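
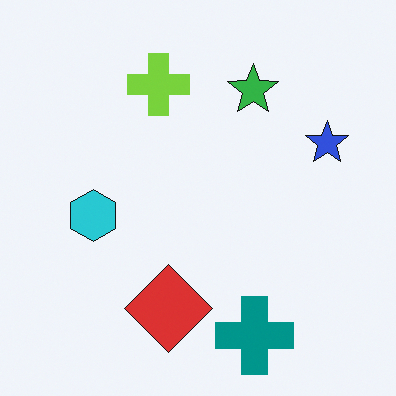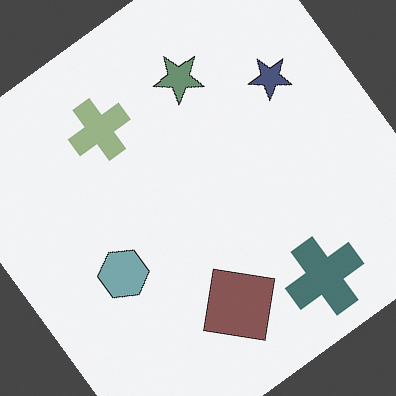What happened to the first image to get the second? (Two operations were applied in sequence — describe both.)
The image was made much more muted (saturation change), then rotated counter-clockwise by a large amount — several tens of degrees.

All colors are more muted and greyish — a global saturation change. Every shape is tilted by the same angle and the image corners show triangular fill wedges — a whole-image rotation by a non-right angle.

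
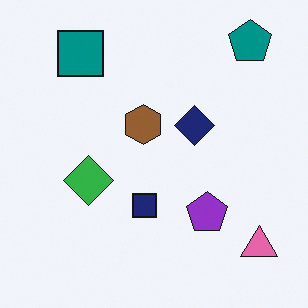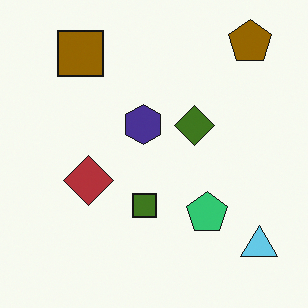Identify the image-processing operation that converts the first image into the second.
The image was hue-shifted by a large amount.

Every shape's color has rotated by the same amount around the hue wheel — a uniform hue shift.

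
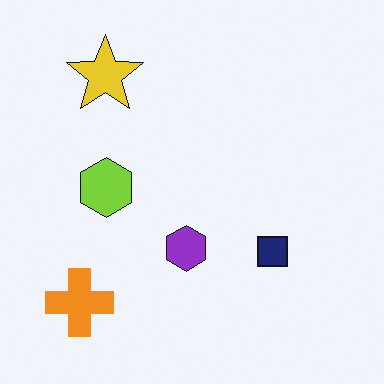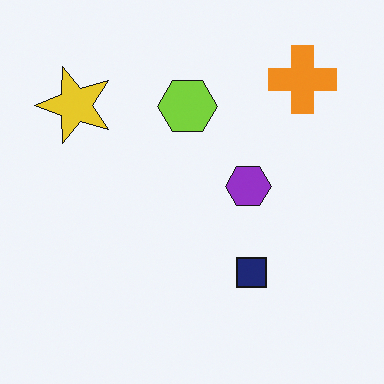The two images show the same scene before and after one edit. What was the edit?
The second image is the first transposed (reflected across the top-left ↔ bottom-right diagonal).

Shapes have swapped their row and column positions — what was in the top-right is now in the bottom-left — a diagonal reflection.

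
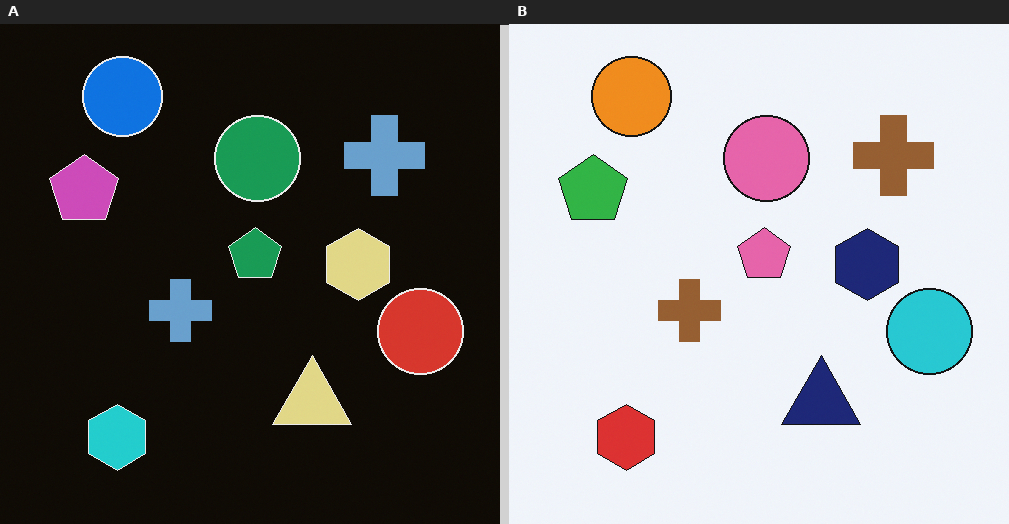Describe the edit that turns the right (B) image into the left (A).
The transformation is: color-inverted (negative).

The light background has become dark and every shape's color is its complement — a photographic negative.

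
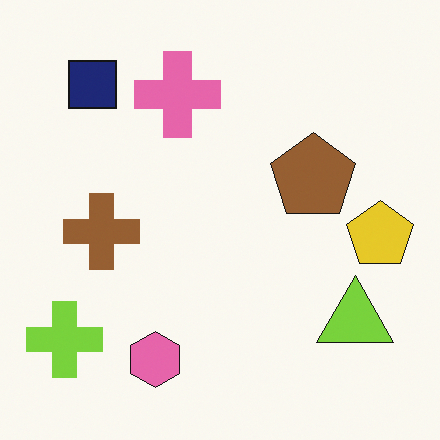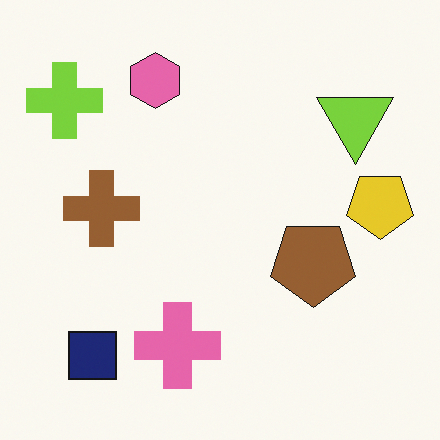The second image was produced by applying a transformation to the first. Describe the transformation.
It was flipped vertically (top ↔ bottom).

The pink hexagon is in the bottom of the first image and the top of the second — shapes on opposite sides of the horizontal midline have swapped in a mirror flip.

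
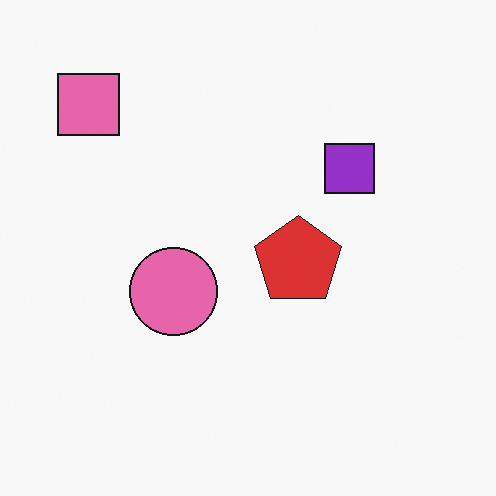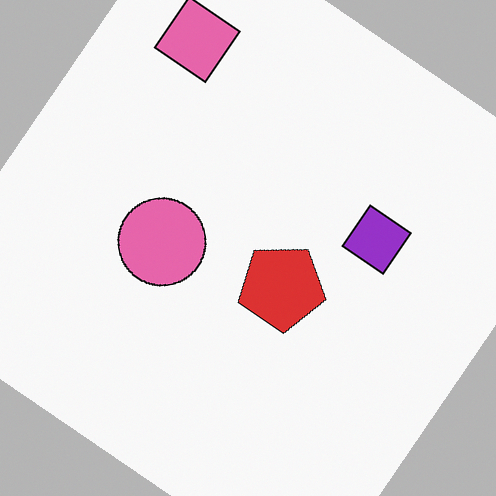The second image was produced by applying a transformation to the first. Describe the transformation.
This is the original image rotated clockwise by a large amount — several tens of degrees.

Every shape is tilted by the same angle and the image corners show triangular fill wedges — a whole-image rotation by a non-right angle.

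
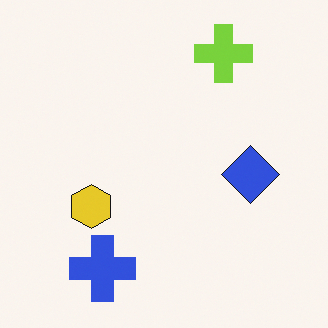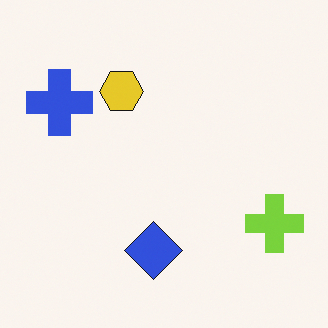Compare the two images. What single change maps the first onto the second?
This is the original image rotated 90° clockwise.

The lime cross sits in the top-right of the first image and the bottom-right of the second — consistent with a whole-image 90° clockwise rotation.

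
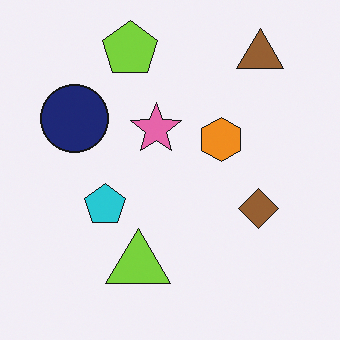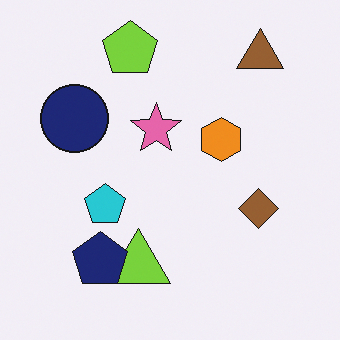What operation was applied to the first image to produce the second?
This is the original image overlaid with an additional navy pentagon.

A navy pentagon appears in the second image that is absent from the first.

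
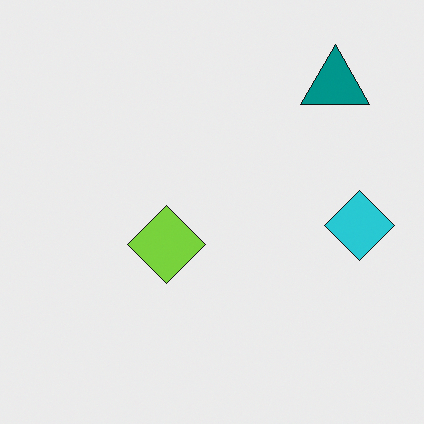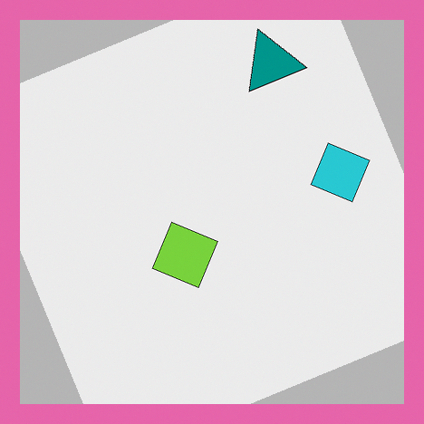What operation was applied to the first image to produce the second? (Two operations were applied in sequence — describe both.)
It was rotated counter-clockwise by a moderate amount, then framed with a pink border.

Every shape is tilted by the same angle and the image corners show triangular fill wedges — a whole-image rotation by a non-right angle. A solid pink frame runs around the edge of the second image, with the content slightly shrunk inside it.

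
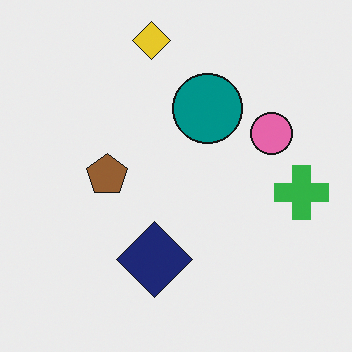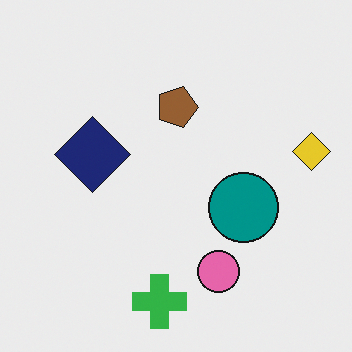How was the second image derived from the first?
This is the original image rotated 90° clockwise.

The yellow diamond sits in the top of the first image and the right of the second — consistent with a whole-image 90° clockwise rotation.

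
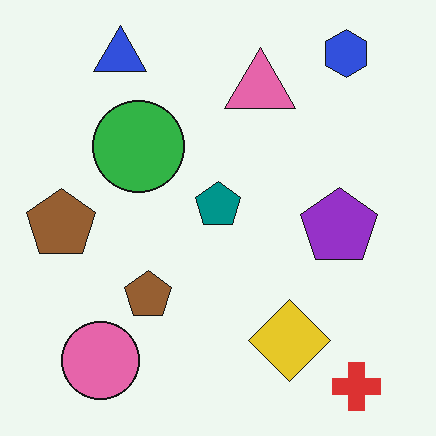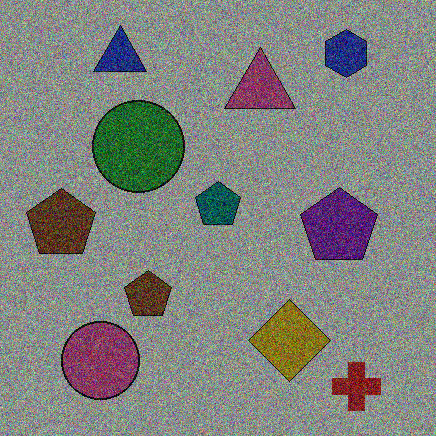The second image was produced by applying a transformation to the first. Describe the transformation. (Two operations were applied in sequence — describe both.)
The image was darkened a lot, then degraded with a thick layer of grain.

Every pixel — background and shapes alike — is uniformly darkened. Random speckle covers the whole image, including the flat background.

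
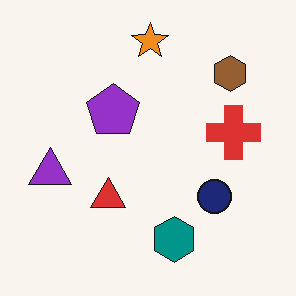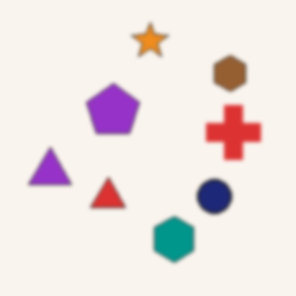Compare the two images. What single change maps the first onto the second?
This is the original image lightly blurred.

Shape edges and outlines are uniformly softened across the whole image.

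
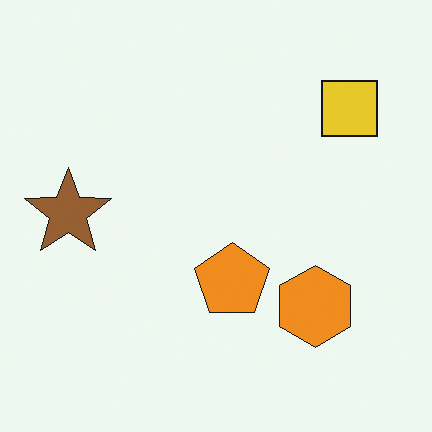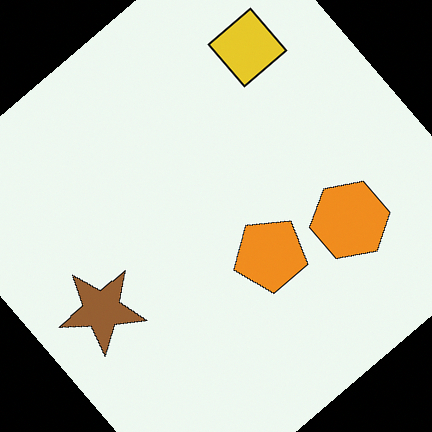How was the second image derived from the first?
The image was rotated counter-clockwise by a large amount — several tens of degrees.

Every shape is tilted by the same angle and the image corners show triangular fill wedges — a whole-image rotation by a non-right angle.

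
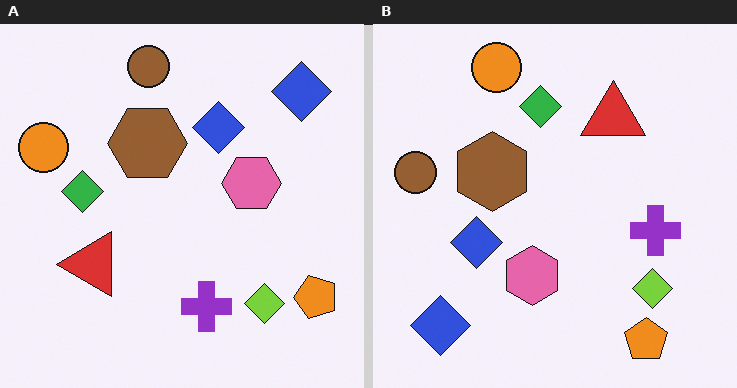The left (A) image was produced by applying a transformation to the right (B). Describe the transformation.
This is the original image transposed (reflected across the top-left ↔ bottom-right diagonal).

Shapes have swapped their row and column positions — what was in the top-right is now in the bottom-left — a diagonal reflection.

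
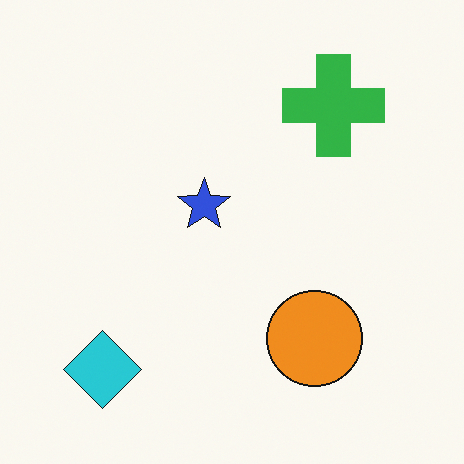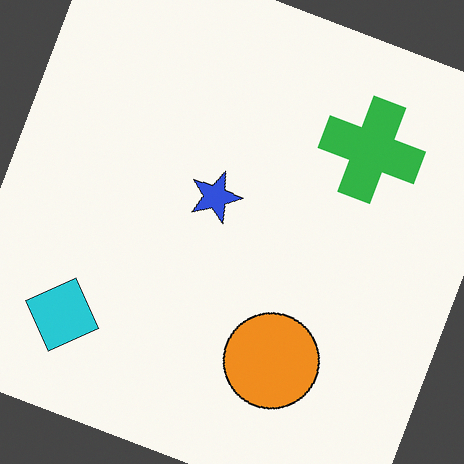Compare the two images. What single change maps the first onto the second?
Rotated clockwise by a clearly visible amount.

Every shape is tilted by the same angle and the image corners show triangular fill wedges — a whole-image rotation by a non-right angle.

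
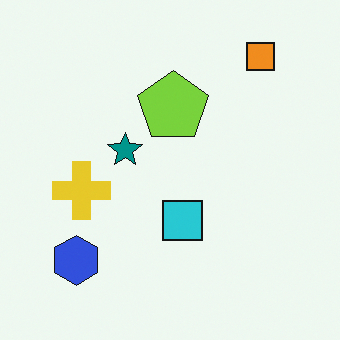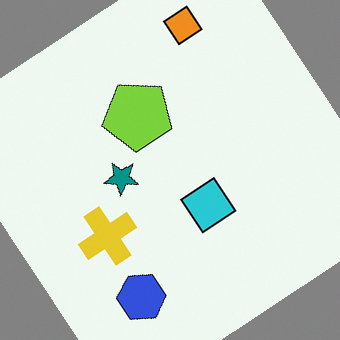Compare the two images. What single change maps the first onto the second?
The transformation is: rotated counter-clockwise by a large amount — several tens of degrees.

Every shape is tilted by the same angle and the image corners show triangular fill wedges — a whole-image rotation by a non-right angle.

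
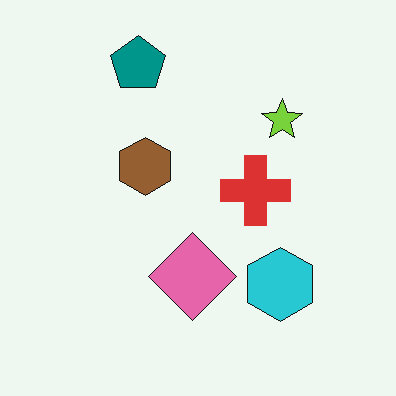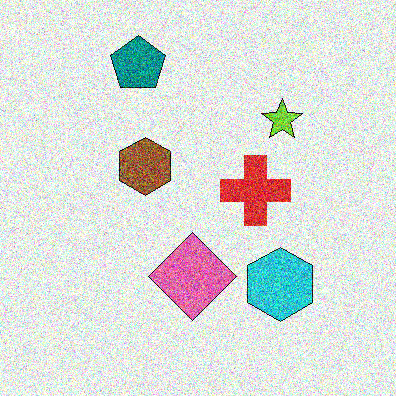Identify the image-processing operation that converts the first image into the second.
The image was degraded with heavy additive noise.

Random speckle covers the whole image, including the flat background.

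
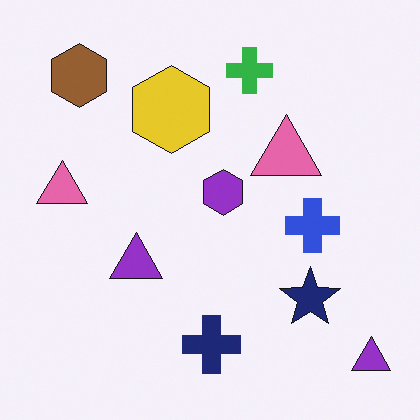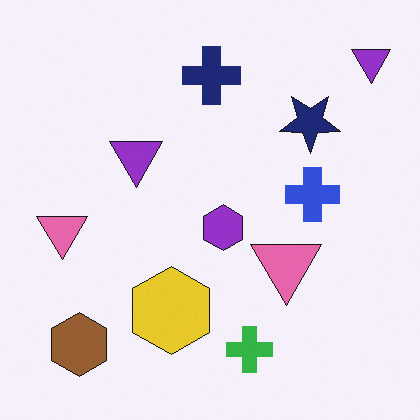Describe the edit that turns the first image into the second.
Flipped vertically (top ↔ bottom).

The green cross is in the top of the first image and the bottom of the second — shapes on opposite sides of the horizontal midline have swapped in a mirror flip.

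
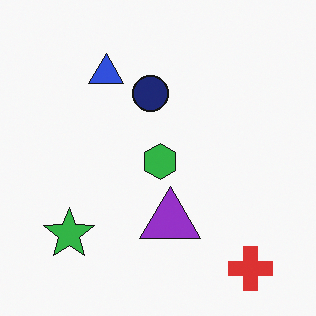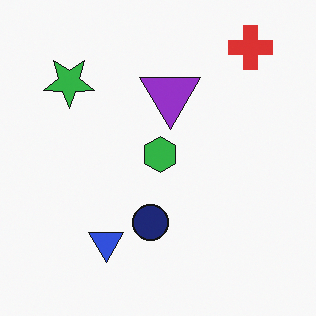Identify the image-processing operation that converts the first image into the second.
The image was flipped vertically (top ↔ bottom).

The red cross is in the bottom-right of the first image and the top-right of the second — shapes on opposite sides of the horizontal midline have swapped in a mirror flip.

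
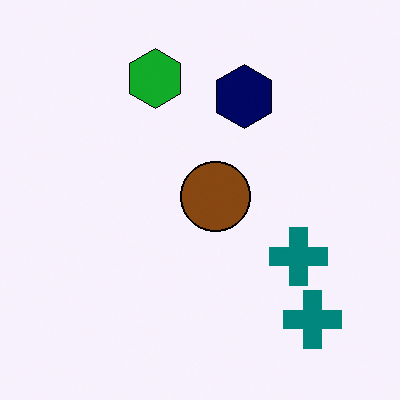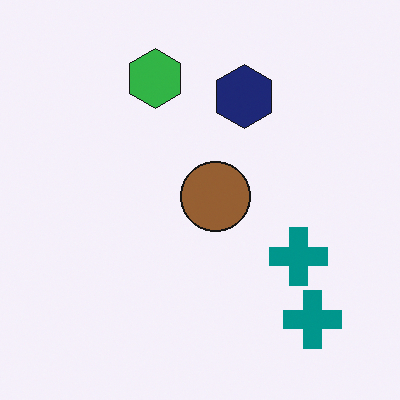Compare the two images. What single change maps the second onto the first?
The transformation is: given slightly increased contrast.

Tones are pushed away from mid-grey across the whole image — a global contrast change.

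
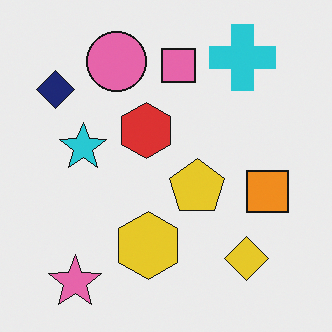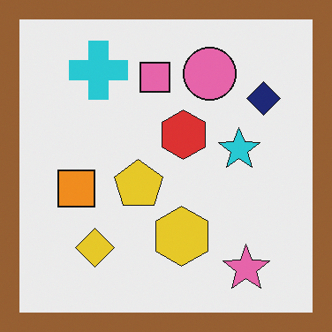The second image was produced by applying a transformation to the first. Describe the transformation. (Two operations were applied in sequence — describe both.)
The second image is the first flipped horizontally (left ↔ right), then framed with a brown border.

The navy diamond is in the top-left of the first image and the top-right of the second — shapes on opposite sides of the vertical midline have swapped in a mirror flip. A solid brown frame runs around the edge of the second image, with the content slightly shrunk inside it.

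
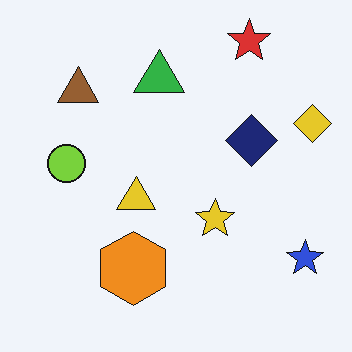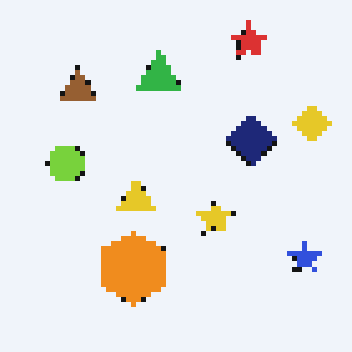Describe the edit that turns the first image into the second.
Mildly pixelated.

Shapes are reduced to large square blocks; fine edges and outlines are lost — a downscale-then-upscale (mosaic) effect.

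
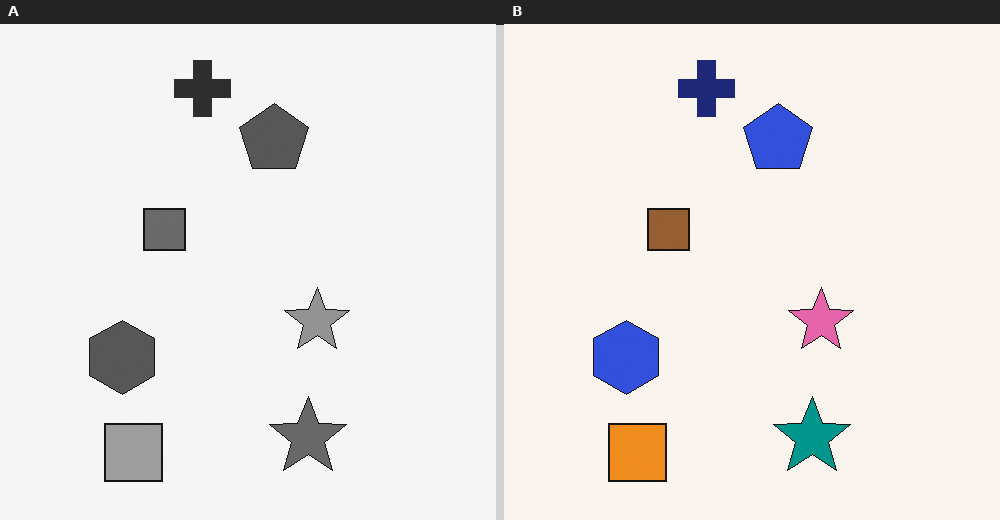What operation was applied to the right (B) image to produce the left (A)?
This is the original image converted to grayscale.

All color is removed — every shape is now a shade of grey.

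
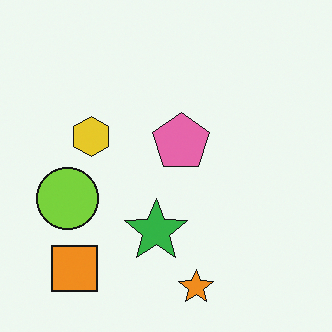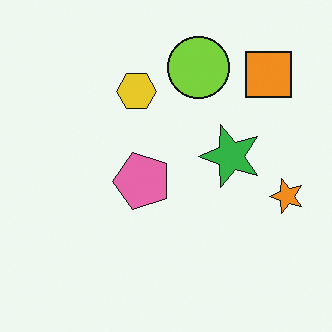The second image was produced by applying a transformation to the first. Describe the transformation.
Transposed (reflected across the top-left ↔ bottom-right diagonal).

Shapes have swapped their row and column positions — what was in the top-right is now in the bottom-left — a diagonal reflection.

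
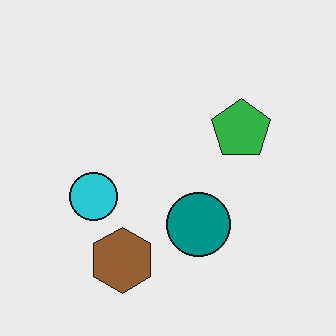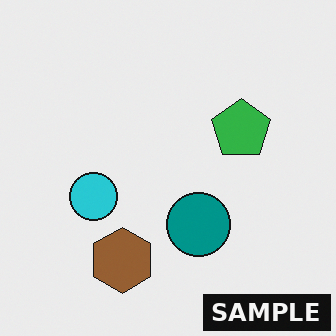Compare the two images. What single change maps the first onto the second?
Watermarked with the text "SAMPLE" in the lower-right corner.

A dark label reading "SAMPLE" appears in the lower-right corner.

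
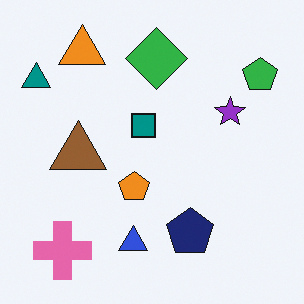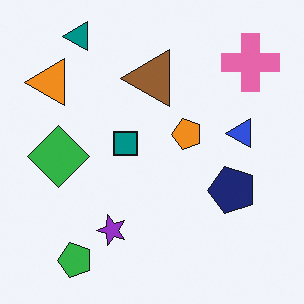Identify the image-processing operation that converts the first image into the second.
The transformation is: transposed (reflected across the top-left ↔ bottom-right diagonal).

Shapes have swapped their row and column positions — what was in the top-right is now in the bottom-left — a diagonal reflection.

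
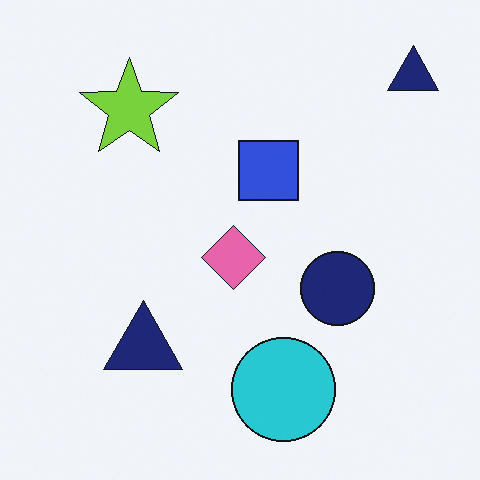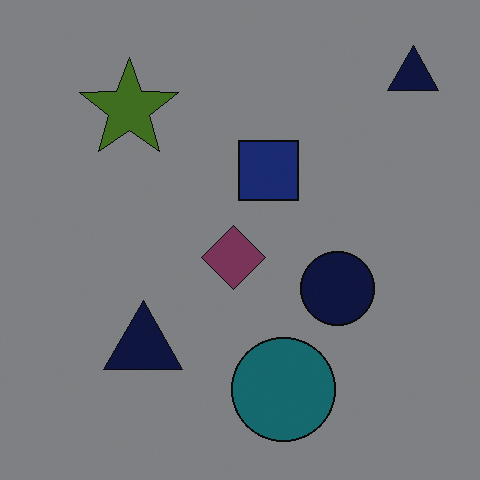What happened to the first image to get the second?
The image was noticeably darkened.

Every pixel — background and shapes alike — is uniformly darkened.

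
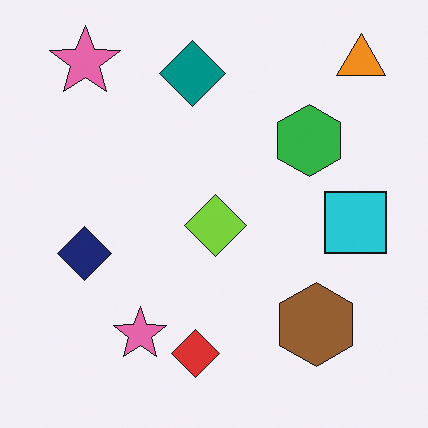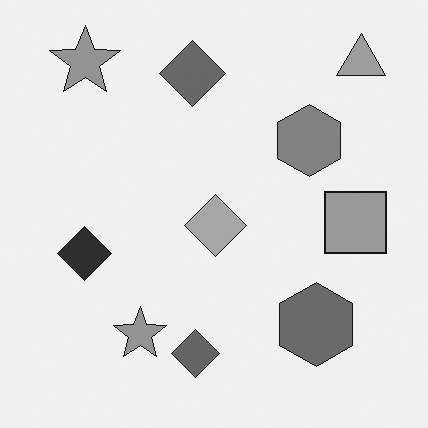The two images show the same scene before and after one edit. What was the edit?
The second image is the first converted to grayscale.

All color is removed — every shape is now a shade of grey.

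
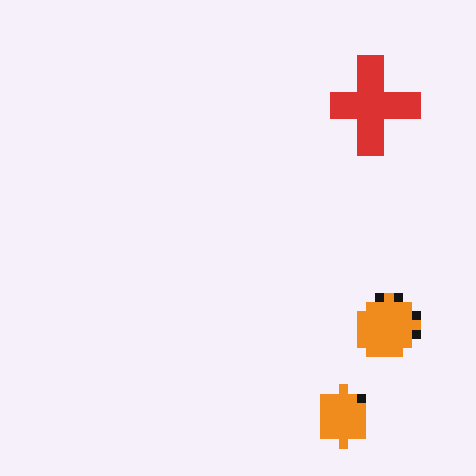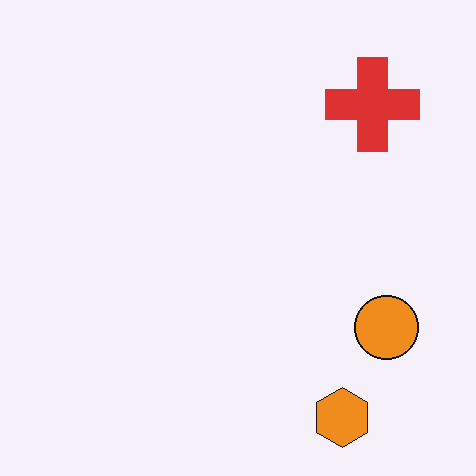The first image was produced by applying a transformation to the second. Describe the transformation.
It was heavily pixelated into large blocks.

Shapes are reduced to large square blocks; fine edges and outlines are lost — a downscale-then-upscale (mosaic) effect.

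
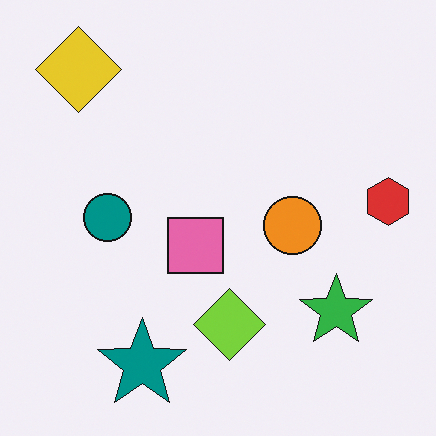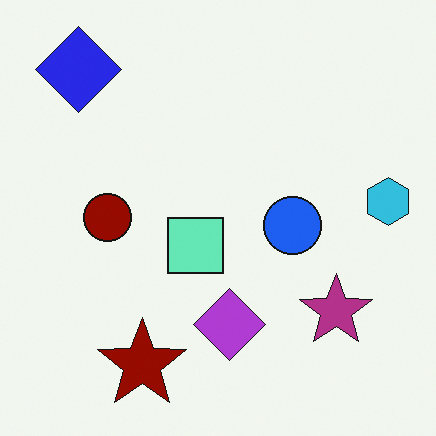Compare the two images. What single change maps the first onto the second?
Hue-shifted through roughly half the color wheel.

Every shape's color has rotated by the same amount around the hue wheel — a uniform hue shift.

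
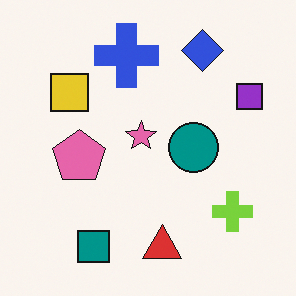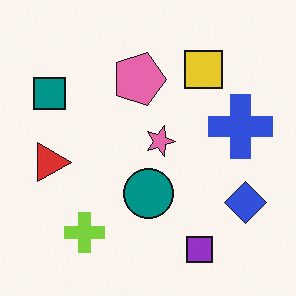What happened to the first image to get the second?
The image was rotated 90° clockwise.

The purple square sits in the top-right of the first image and the bottom-right of the second — consistent with a whole-image 90° clockwise rotation.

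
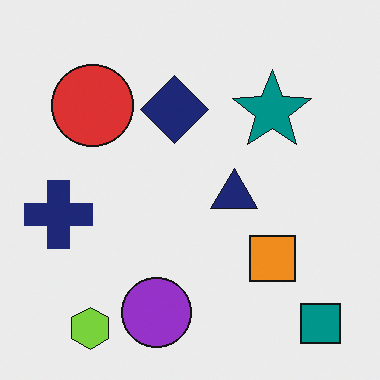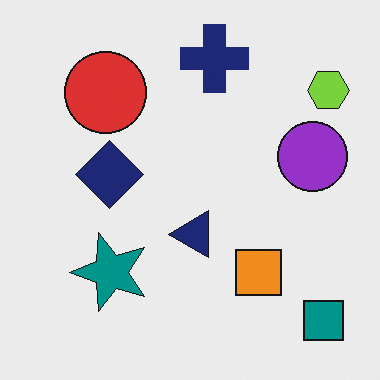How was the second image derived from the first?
The second image is the first transposed (reflected across the top-left ↔ bottom-right diagonal).

Shapes have swapped their row and column positions — what was in the top-right is now in the bottom-left — a diagonal reflection.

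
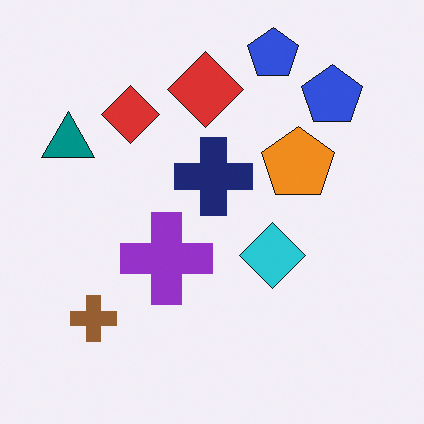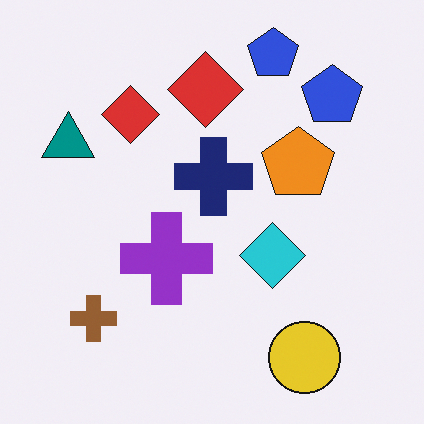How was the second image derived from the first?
The image was overlaid with an additional yellow circle.

A yellow circle appears in the second image that is absent from the first.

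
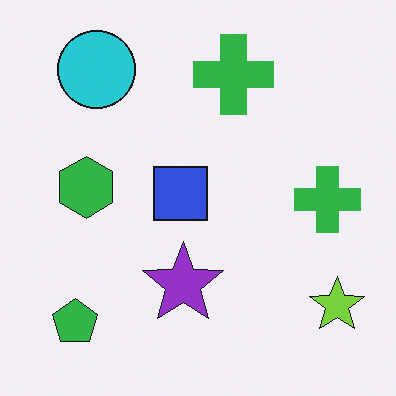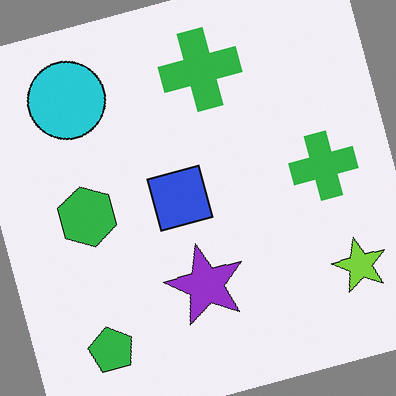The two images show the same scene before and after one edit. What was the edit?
This is the original image rotated counter-clockwise by a clearly visible amount.

Every shape is tilted by the same angle and the image corners show triangular fill wedges — a whole-image rotation by a non-right angle.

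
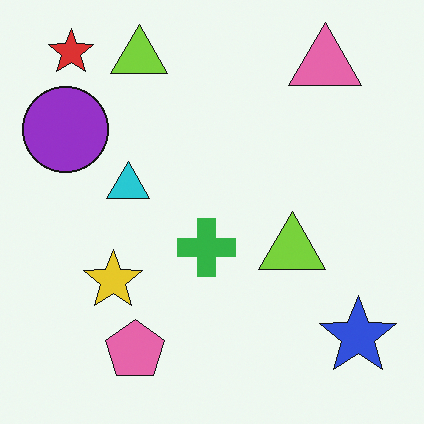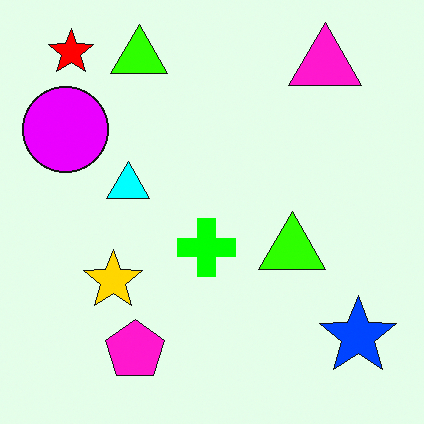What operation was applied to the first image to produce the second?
The image was made much more vivid (saturation change).

All colors are more vivid — a global saturation change.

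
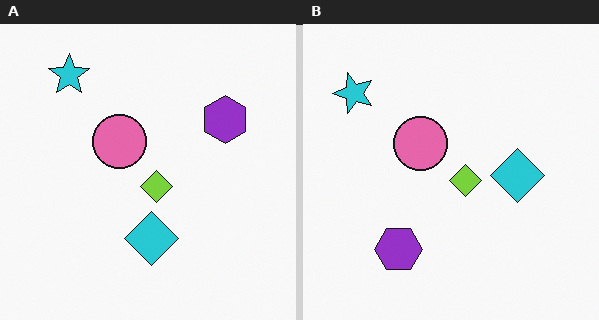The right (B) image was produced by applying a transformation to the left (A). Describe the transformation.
It was transposed (reflected across the top-left ↔ bottom-right diagonal).

Shapes have swapped their row and column positions — what was in the top-right is now in the bottom-left — a diagonal reflection.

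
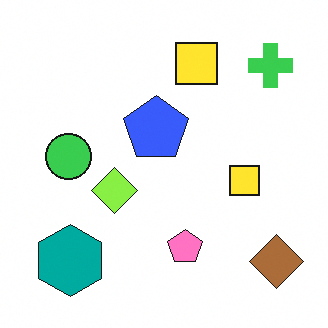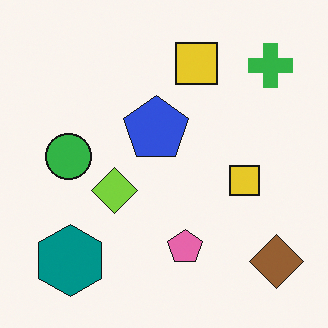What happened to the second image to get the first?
The first image is the second brightened a little.

Every pixel — background and shapes alike — is uniformly brightened.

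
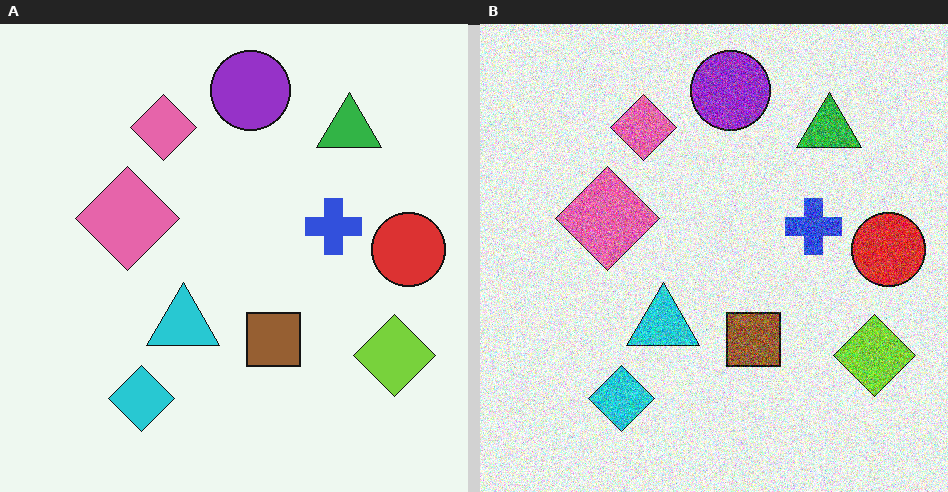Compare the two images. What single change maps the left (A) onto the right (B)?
The right (B) image is the left (A) degraded with heavy additive noise.

Random speckle covers the whole image, including the flat background.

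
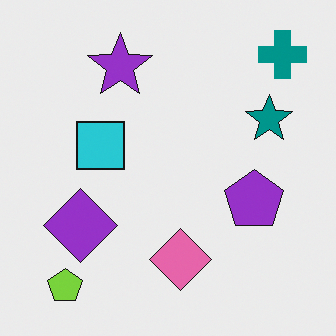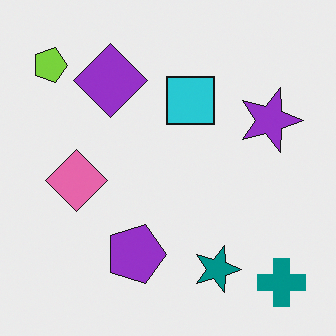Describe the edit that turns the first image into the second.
The image was rotated 90° clockwise.

The teal cross sits in the top-right of the first image and the bottom-right of the second — consistent with a whole-image 90° clockwise rotation.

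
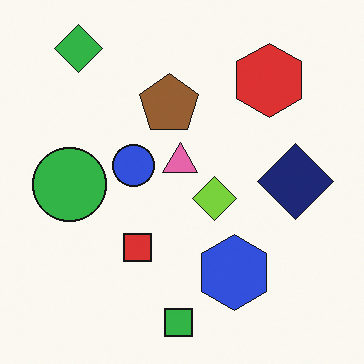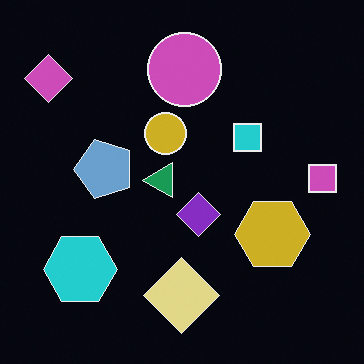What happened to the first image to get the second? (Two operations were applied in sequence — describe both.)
The image was color-inverted (negative), then transposed (reflected across the top-left ↔ bottom-right diagonal).

The light background has become dark and every shape's color is its complement — a photographic negative. Shapes have swapped their row and column positions — what was in the top-right is now in the bottom-left — a diagonal reflection.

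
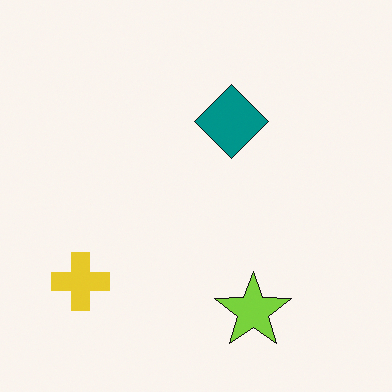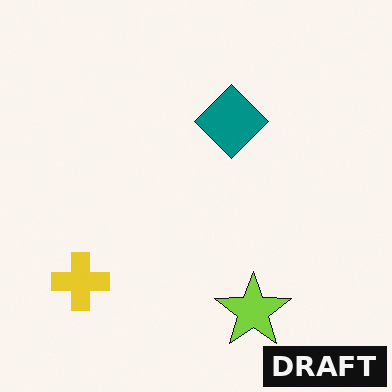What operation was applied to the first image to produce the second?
The transformation is: watermarked with the text "DRAFT" in the lower-right corner.

A dark label reading "DRAFT" appears in the lower-right corner.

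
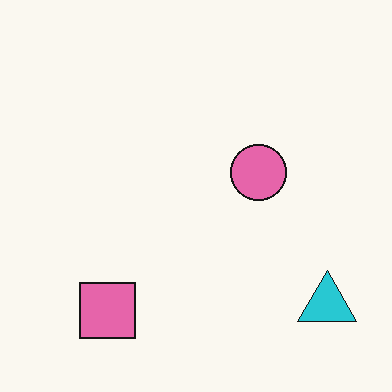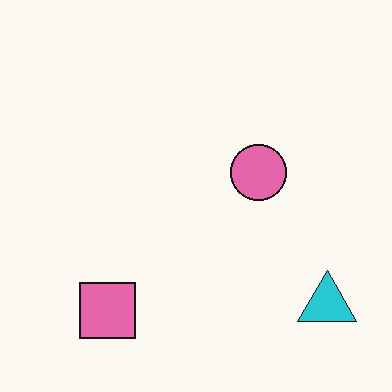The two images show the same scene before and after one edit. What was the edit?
JPEG-compressed with visible artifacts.

Blocky 8×8 compression artifacts appear around shape edges and the flat background shows ringing — characteristic JPEG degradation.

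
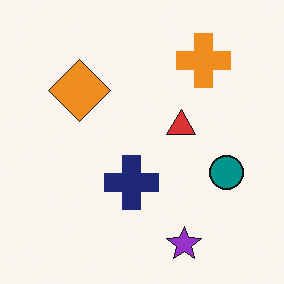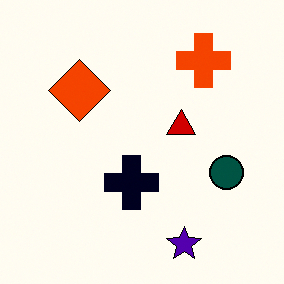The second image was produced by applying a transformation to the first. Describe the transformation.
The transformation is: given much higher contrast.

Tones are pushed away from mid-grey across the whole image — a global contrast change.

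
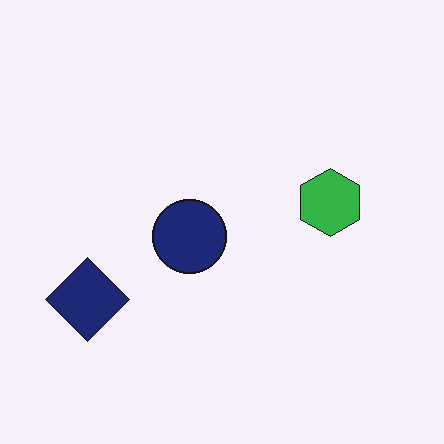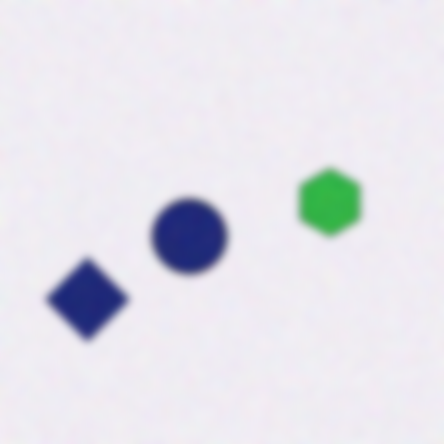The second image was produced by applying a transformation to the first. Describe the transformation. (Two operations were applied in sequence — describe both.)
This is the original image degraded with moderate additive noise, then moderately blurred.

Random speckle covers the whole image, including the flat background. Shape edges and outlines are uniformly softened across the whole image.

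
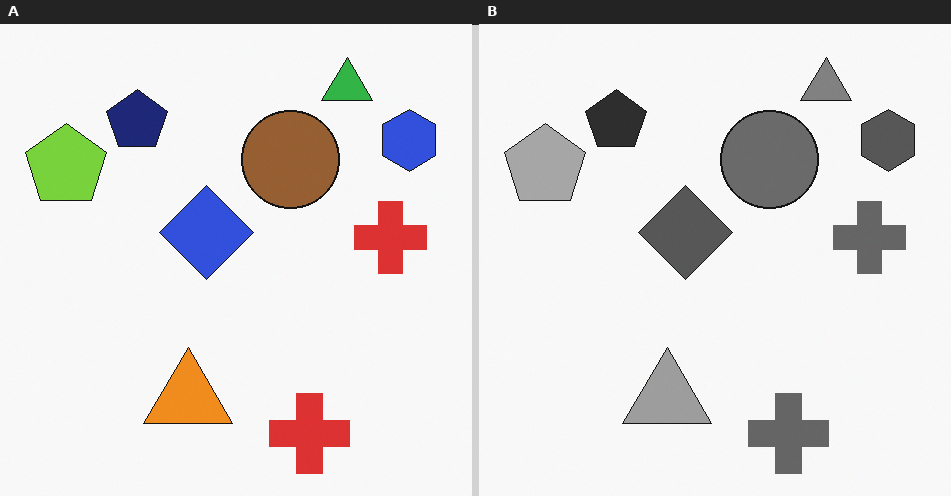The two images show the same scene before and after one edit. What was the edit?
Converted to grayscale.

All color is removed — every shape is now a shade of grey.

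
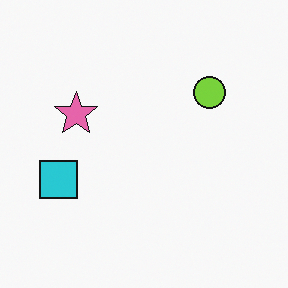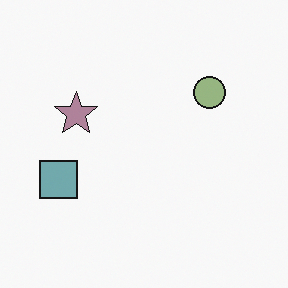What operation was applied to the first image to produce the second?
It was heavily desaturated.

All colors are more muted and greyish — a global saturation change.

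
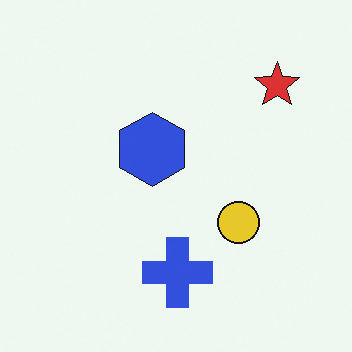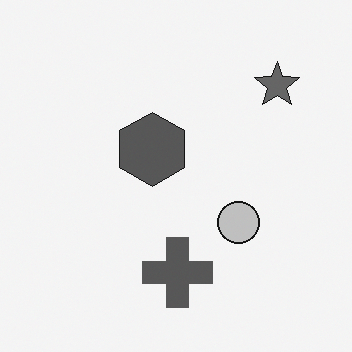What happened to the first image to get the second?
Converted to grayscale.

All color is removed — every shape is now a shade of grey.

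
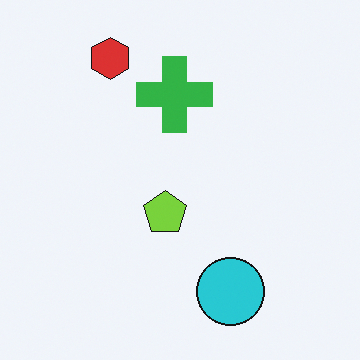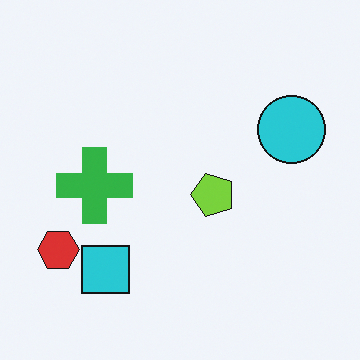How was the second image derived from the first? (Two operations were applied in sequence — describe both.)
This is the original image rotated 90° counter-clockwise, then overlaid with an additional cyan square.

The red hexagon sits in the top-left of the first image and the bottom-left of the second — consistent with a whole-image 90° counter-clockwise rotation. A cyan square appears in the second image that is absent from the first.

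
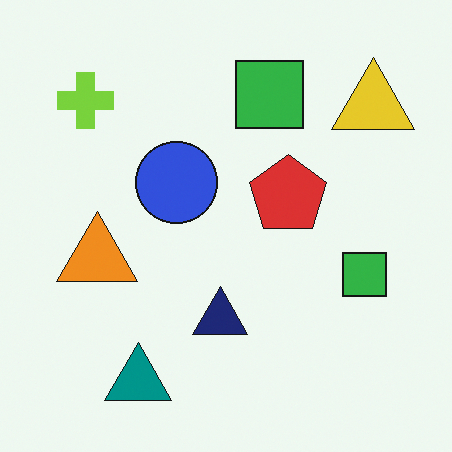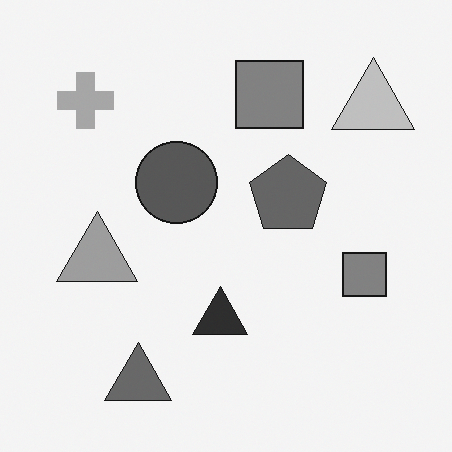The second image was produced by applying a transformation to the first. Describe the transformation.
Converted to grayscale.

All color is removed — every shape is now a shade of grey.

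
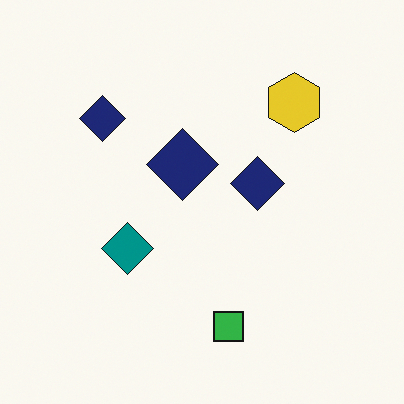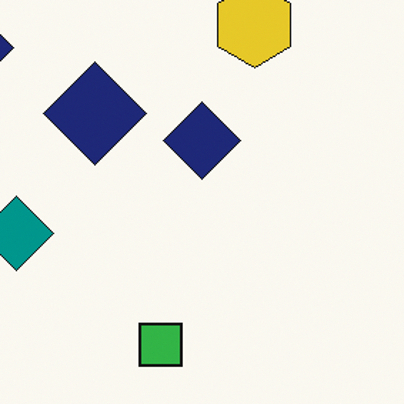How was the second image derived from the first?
Cropped slightly and scaled back up.

The visible shapes are larger and the field of view is narrower; shapes near the original edges may be partly or wholly outside the frame — a crop-and-rescale.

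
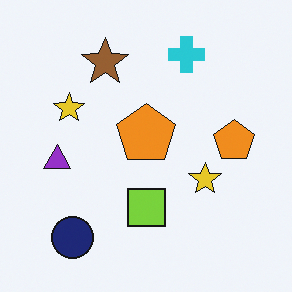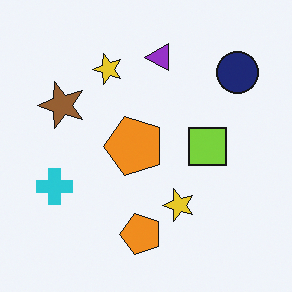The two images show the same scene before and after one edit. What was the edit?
Transposed (reflected across the top-left ↔ bottom-right diagonal).

Shapes have swapped their row and column positions — what was in the top-right is now in the bottom-left — a diagonal reflection.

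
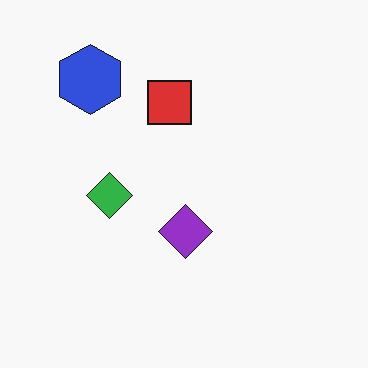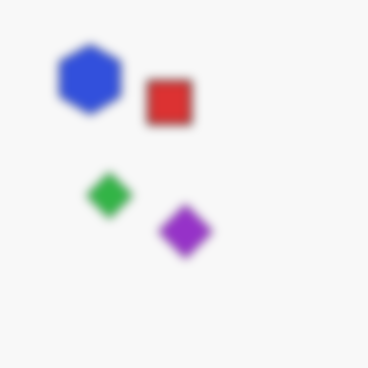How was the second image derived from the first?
Heavily blurred.

Shape edges and outlines are uniformly softened across the whole image.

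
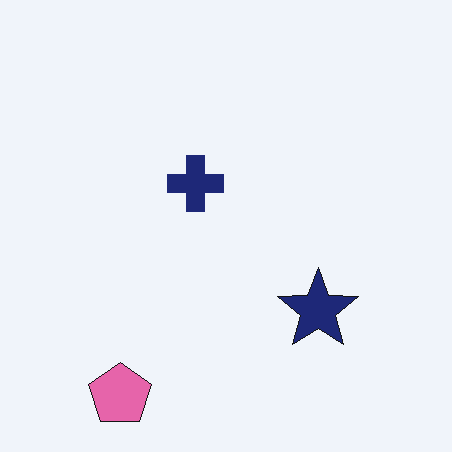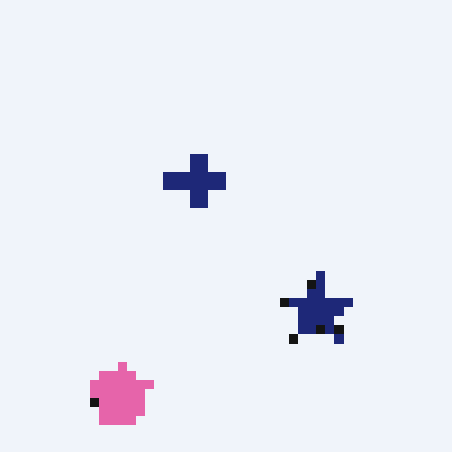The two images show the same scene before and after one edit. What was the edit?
The second image is the first coarsely pixelated.

Shapes are reduced to large square blocks; fine edges and outlines are lost — a downscale-then-upscale (mosaic) effect.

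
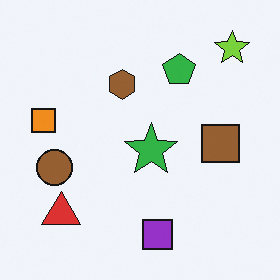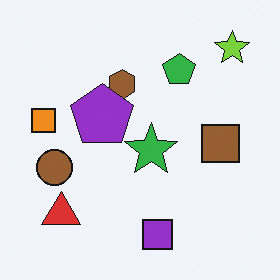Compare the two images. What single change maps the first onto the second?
The image was overlaid with an additional purple pentagon.

A purple pentagon appears in the second image that is absent from the first.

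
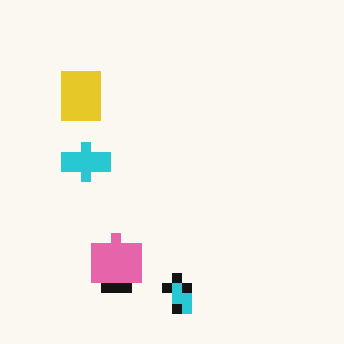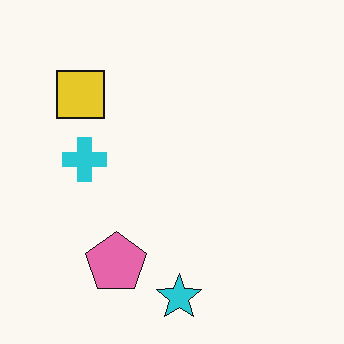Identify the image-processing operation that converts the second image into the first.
The transformation is: coarsely pixelated.

Shapes are reduced to large square blocks; fine edges and outlines are lost — a downscale-then-upscale (mosaic) effect.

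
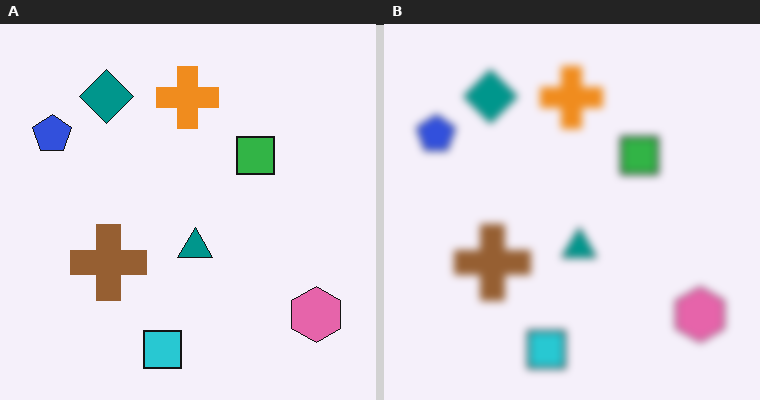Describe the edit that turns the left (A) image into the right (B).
It was noticeably gaussian-blurred.

Shape edges and outlines are uniformly softened across the whole image.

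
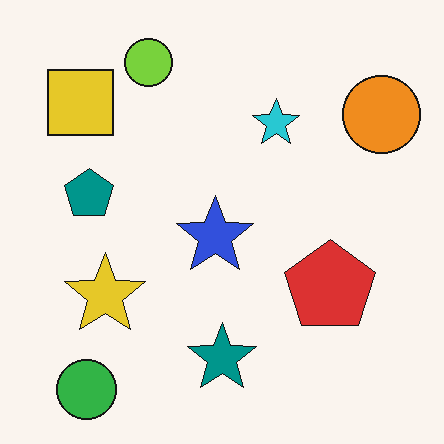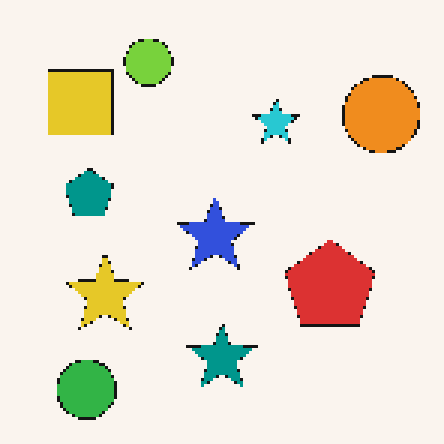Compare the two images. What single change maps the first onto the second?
Mildly pixelated.

Shapes are reduced to large square blocks; fine edges and outlines are lost — a downscale-then-upscale (mosaic) effect.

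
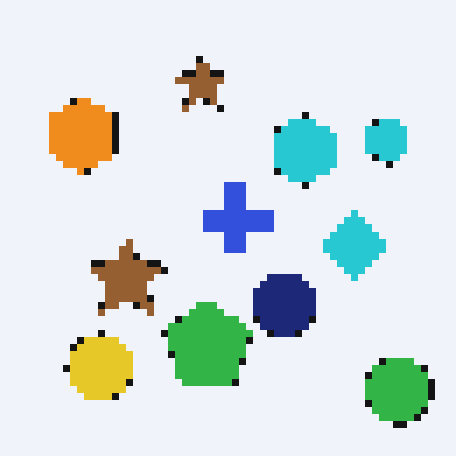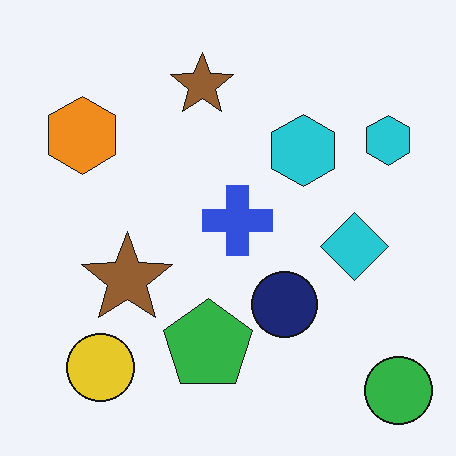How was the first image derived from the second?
This is the original image moderately pixelated.

Shapes are reduced to large square blocks; fine edges and outlines are lost — a downscale-then-upscale (mosaic) effect.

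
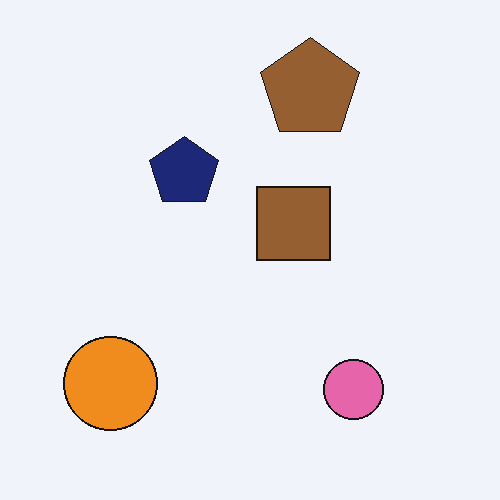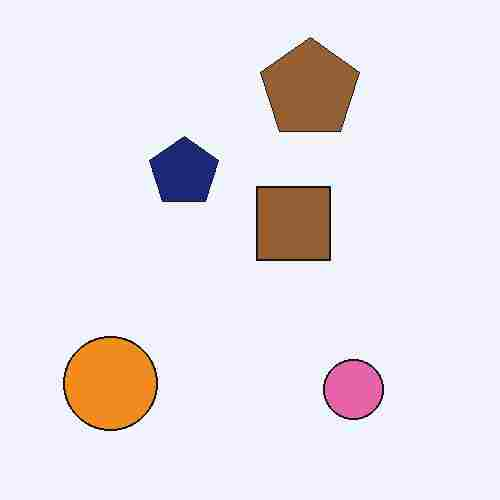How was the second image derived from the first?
This is the original image heavily JPEG-compressed with obvious blocking artifacts.

Blocky 8×8 compression artifacts appear around shape edges and the flat background shows ringing — characteristic JPEG degradation.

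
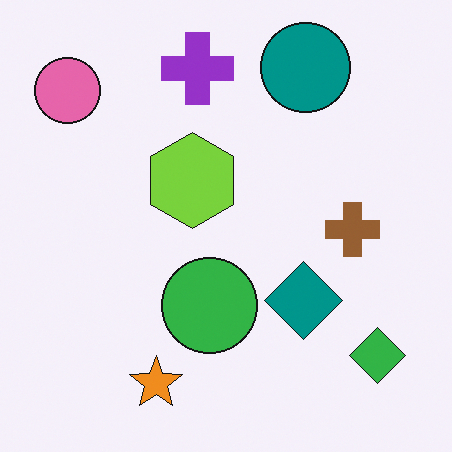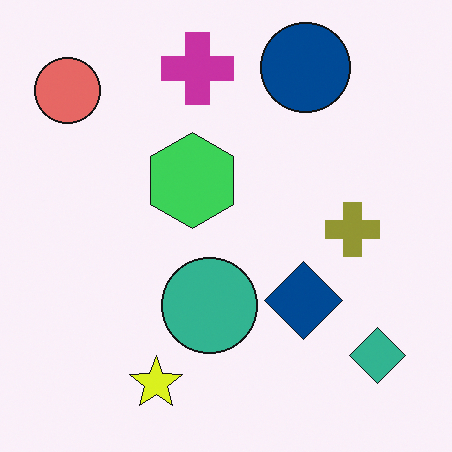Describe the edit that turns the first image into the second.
It was hue-shifted slightly.

Every shape's color has rotated by the same amount around the hue wheel — a uniform hue shift.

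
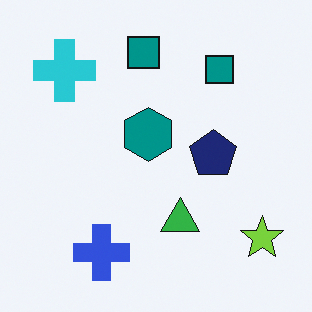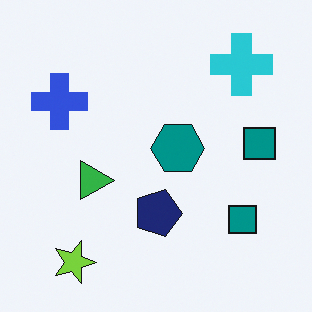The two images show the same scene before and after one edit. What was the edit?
The second image is the first rotated 90° clockwise.

The lime star sits in the bottom-right of the first image and the bottom-left of the second — consistent with a whole-image 90° clockwise rotation.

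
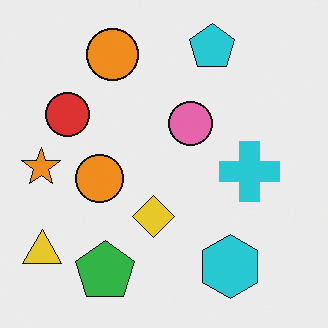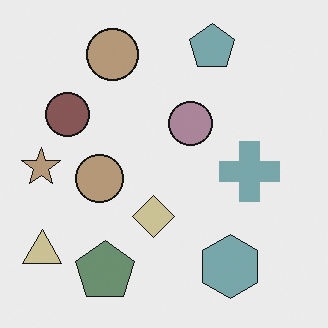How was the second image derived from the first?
The second image is the first made much more muted (saturation change).

All colors are more muted and greyish — a global saturation change.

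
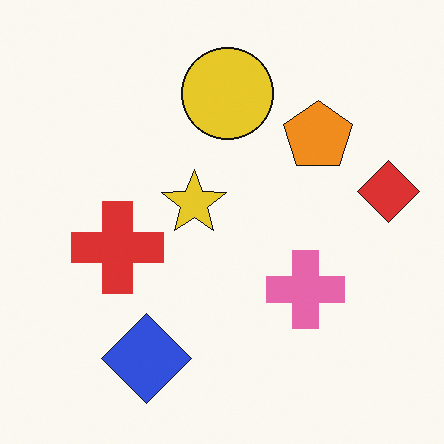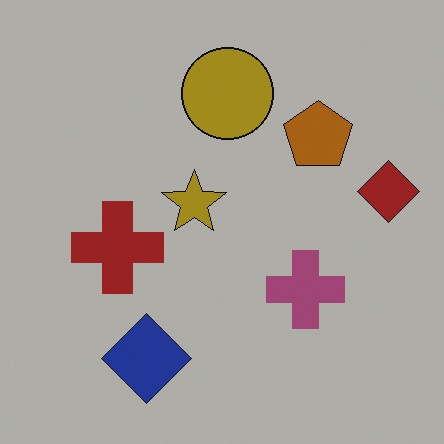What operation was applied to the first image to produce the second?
The second image is the first substantially darkened.

Every pixel — background and shapes alike — is uniformly darkened.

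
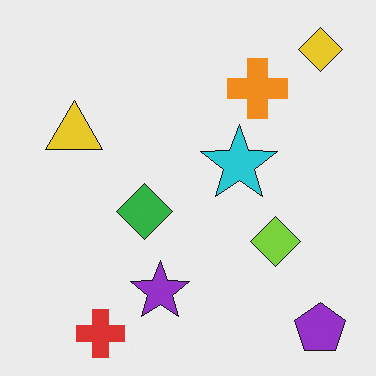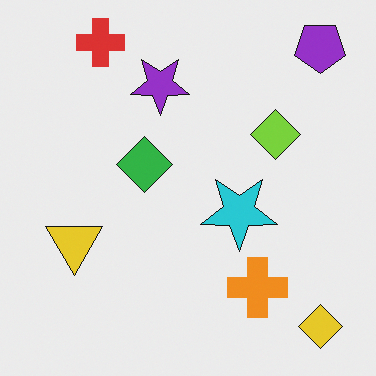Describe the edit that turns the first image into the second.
This is the original image flipped vertically (top ↔ bottom).

The red cross is in the bottom-left of the first image and the top-left of the second — shapes on opposite sides of the horizontal midline have swapped in a mirror flip.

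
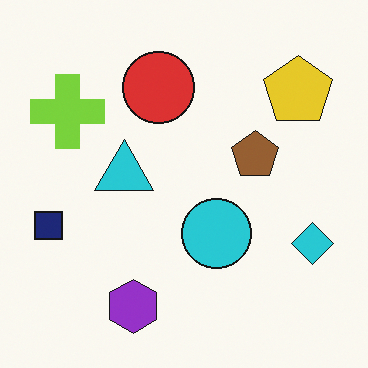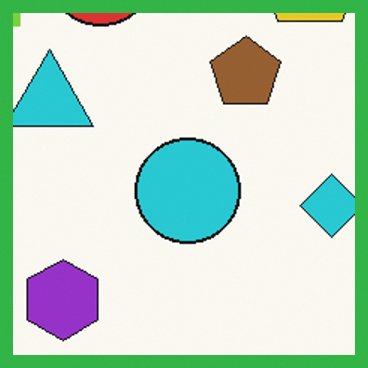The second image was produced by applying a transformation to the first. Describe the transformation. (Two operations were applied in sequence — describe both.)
The image was cropped to a modestly smaller region and rescaled, then framed with a green border.

The visible shapes are larger and the field of view is narrower; shapes near the original edges may be partly or wholly outside the frame — a crop-and-rescale. A solid green frame runs around the edge of the second image, with the content slightly shrunk inside it.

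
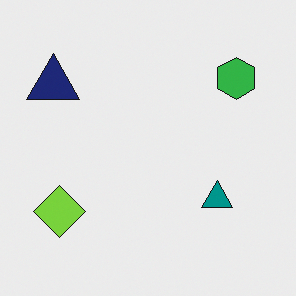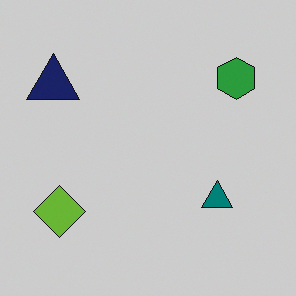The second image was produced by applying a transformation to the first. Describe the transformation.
Darkened a little.

Every pixel — background and shapes alike — is uniformly darkened.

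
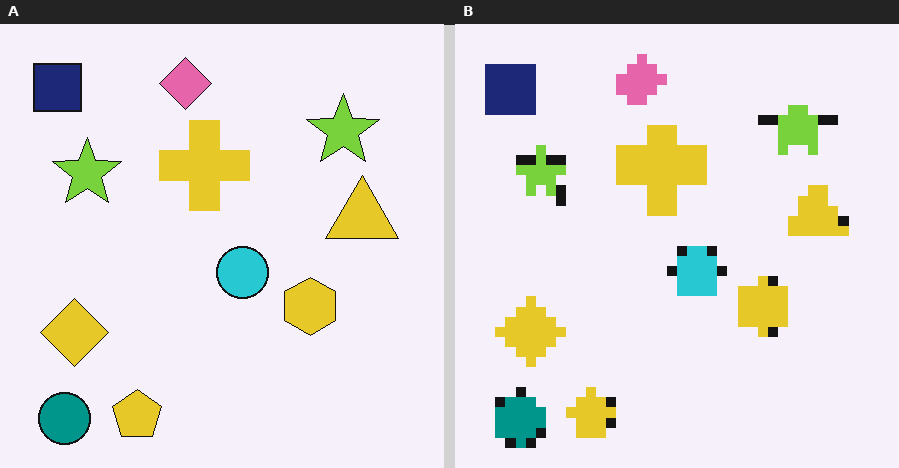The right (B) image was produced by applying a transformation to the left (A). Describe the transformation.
The image was heavily pixelated into large blocks.

Shapes are reduced to large square blocks; fine edges and outlines are lost — a downscale-then-upscale (mosaic) effect.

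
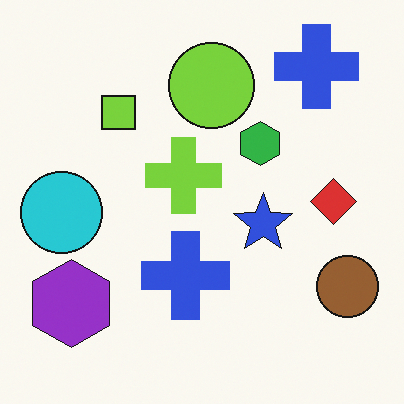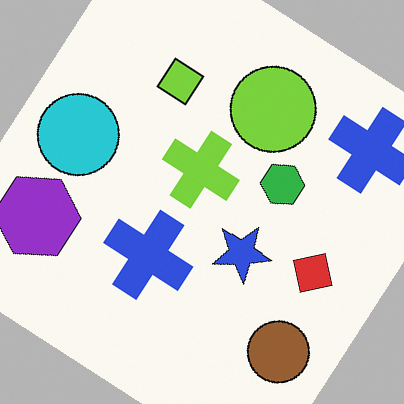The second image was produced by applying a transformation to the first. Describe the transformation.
Rotated clockwise by a large amount — several tens of degrees.

Every shape is tilted by the same angle and the image corners show triangular fill wedges — a whole-image rotation by a non-right angle.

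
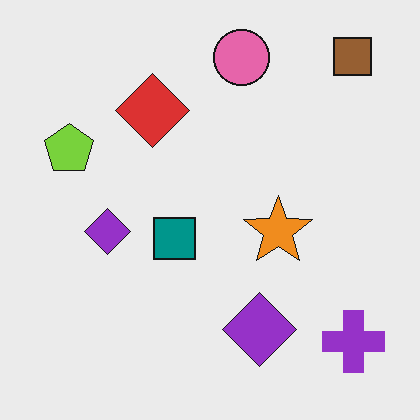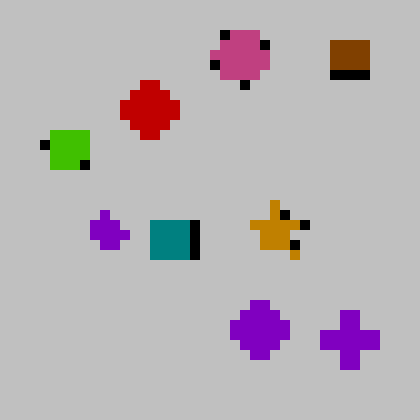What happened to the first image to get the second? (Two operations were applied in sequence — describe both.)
Heavily pixelated into large blocks, then heavily posterized to just a handful of flat colors.

Shapes are reduced to large square blocks; fine edges and outlines are lost — a downscale-then-upscale (mosaic) effect. Each flat color has snapped to a coarser quantized level — most visibly, the near-white background has dropped to a flat grey.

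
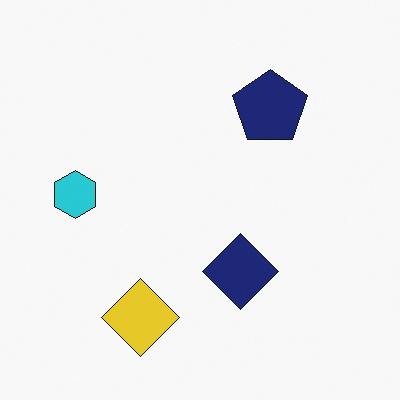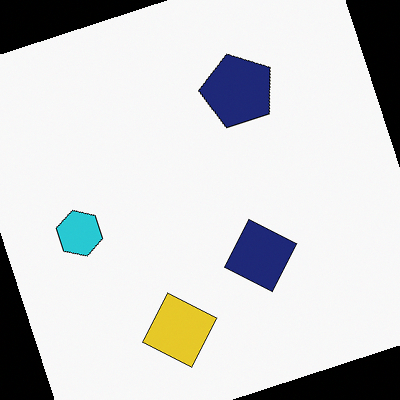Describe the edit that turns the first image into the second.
This is the original image rotated counter-clockwise by a clearly visible amount.

Every shape is tilted by the same angle and the image corners show triangular fill wedges — a whole-image rotation by a non-right angle.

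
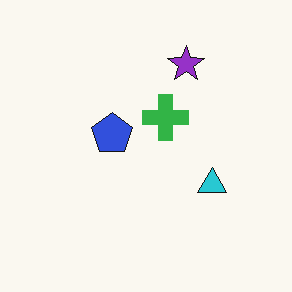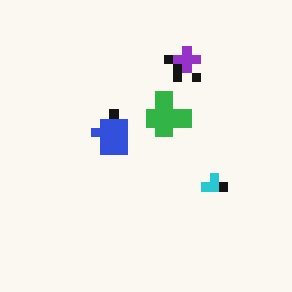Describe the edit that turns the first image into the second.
Coarsely pixelated.

Shapes are reduced to large square blocks; fine edges and outlines are lost — a downscale-then-upscale (mosaic) effect.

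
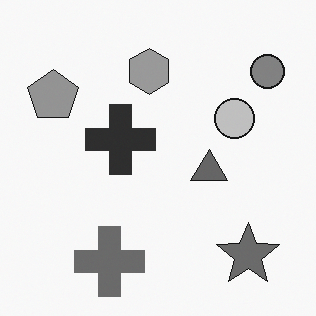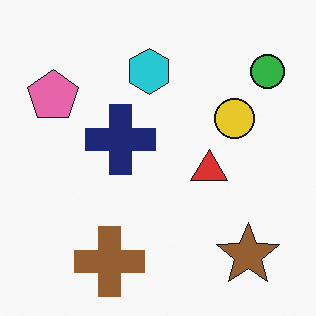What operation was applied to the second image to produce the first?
The first image is the second converted to grayscale.

All color is removed — every shape is now a shade of grey.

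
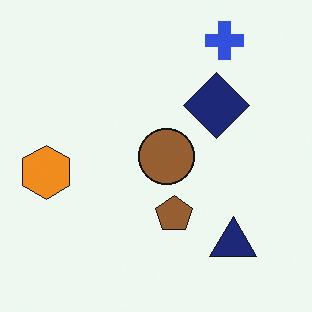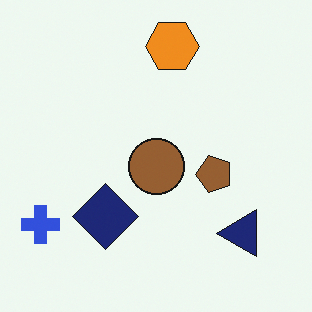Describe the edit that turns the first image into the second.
This is the original image transposed (reflected across the top-left ↔ bottom-right diagonal).

Shapes have swapped their row and column positions — what was in the top-right is now in the bottom-left — a diagonal reflection.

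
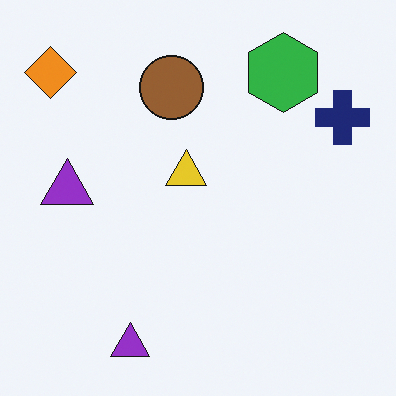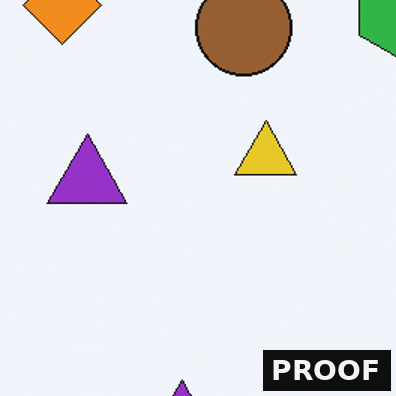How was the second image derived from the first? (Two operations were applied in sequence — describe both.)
The image was cropped to a modestly smaller region and rescaled, then watermarked with the text "PROOF" in the lower-right corner.

The visible shapes are larger and the field of view is narrower; shapes near the original edges may be partly or wholly outside the frame — a crop-and-rescale. A dark label reading "PROOF" appears in the lower-right corner.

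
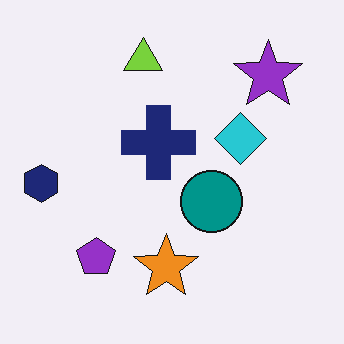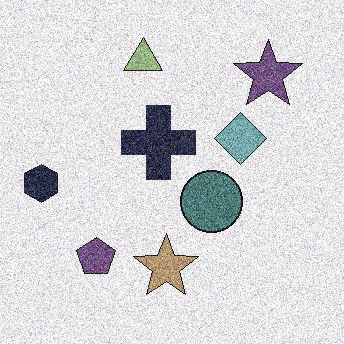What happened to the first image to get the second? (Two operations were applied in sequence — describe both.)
The image was degraded with a thick layer of grain, then made much more muted (saturation change).

Random speckle covers the whole image, including the flat background. All colors are more muted and greyish — a global saturation change.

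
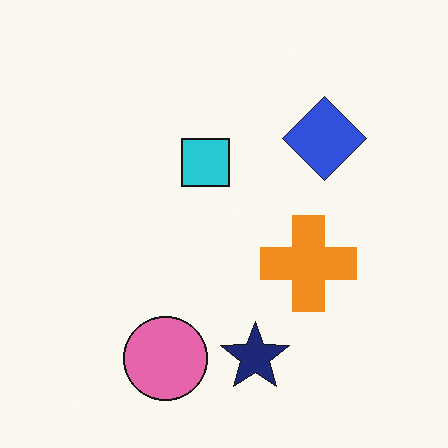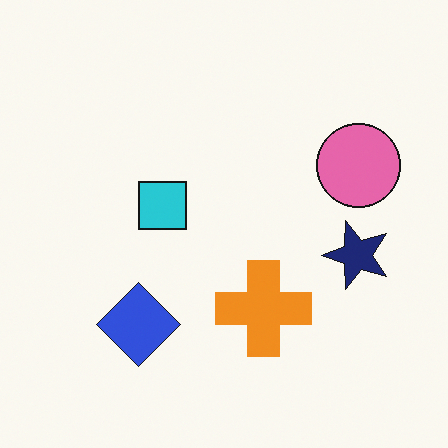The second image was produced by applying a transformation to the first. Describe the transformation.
This is the original image transposed (reflected across the top-left ↔ bottom-right diagonal).

Shapes have swapped their row and column positions — what was in the top-right is now in the bottom-left — a diagonal reflection.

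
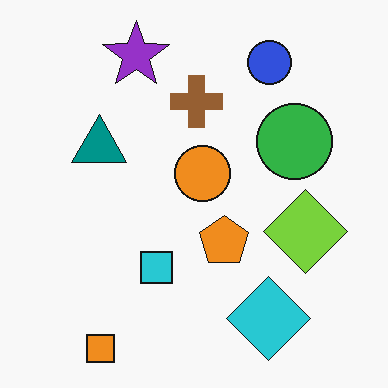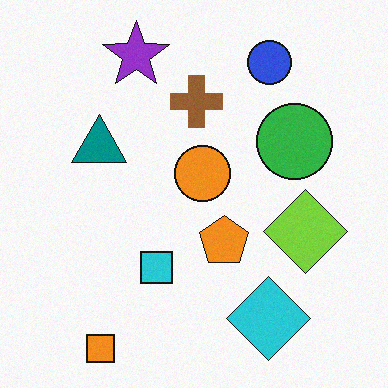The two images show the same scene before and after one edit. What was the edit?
The second image is the first degraded with a light layer of grain.

Random speckle covers the whole image, including the flat background.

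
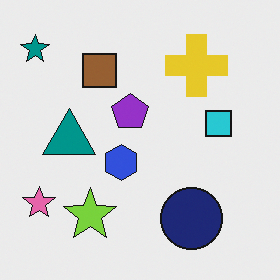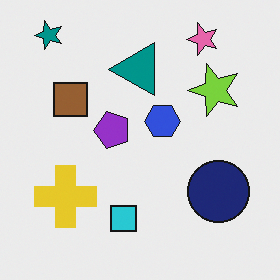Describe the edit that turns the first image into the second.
The image was transposed (reflected across the top-left ↔ bottom-right diagonal).

Shapes have swapped their row and column positions — what was in the top-right is now in the bottom-left — a diagonal reflection.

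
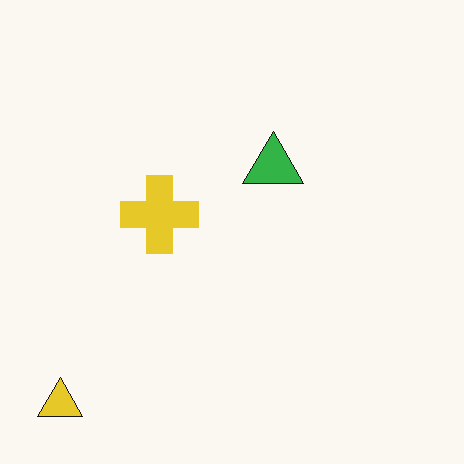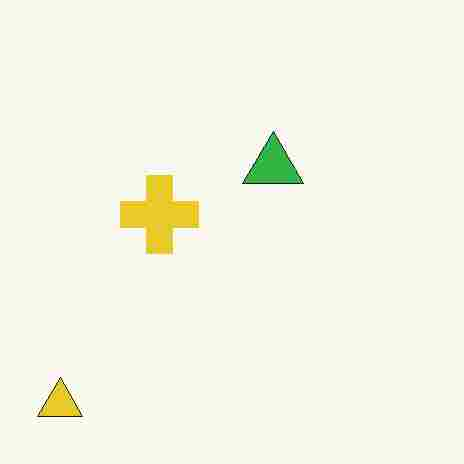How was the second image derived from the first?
It was heavily JPEG-compressed with obvious blocking artifacts.

Blocky 8×8 compression artifacts appear around shape edges and the flat background shows ringing — characteristic JPEG degradation.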